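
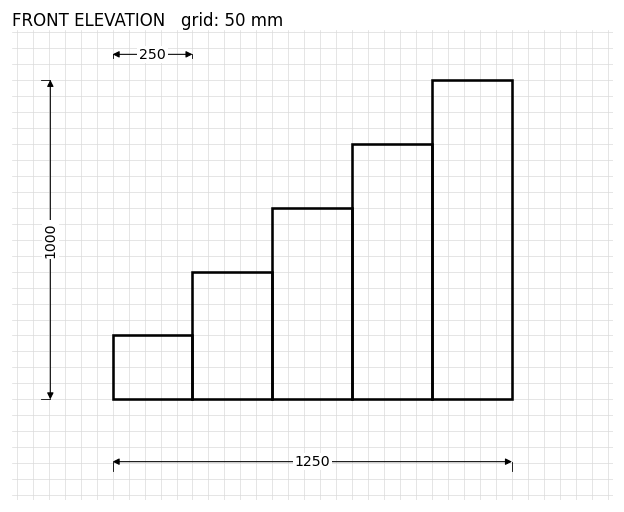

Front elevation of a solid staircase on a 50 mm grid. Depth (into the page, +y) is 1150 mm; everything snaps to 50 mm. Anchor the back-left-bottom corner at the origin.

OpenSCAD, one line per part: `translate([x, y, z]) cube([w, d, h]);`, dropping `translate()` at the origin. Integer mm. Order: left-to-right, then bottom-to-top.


cube([250, 1150, 200]);
translate([250, 0, 0]) cube([250, 1150, 400]);
translate([500, 0, 0]) cube([250, 1150, 600]);
translate([750, 0, 0]) cube([250, 1150, 800]);
translate([1000, 0, 0]) cube([250, 1150, 1000]);


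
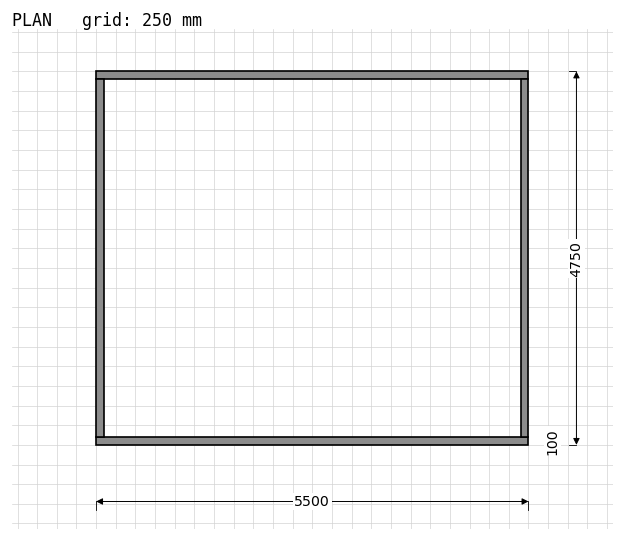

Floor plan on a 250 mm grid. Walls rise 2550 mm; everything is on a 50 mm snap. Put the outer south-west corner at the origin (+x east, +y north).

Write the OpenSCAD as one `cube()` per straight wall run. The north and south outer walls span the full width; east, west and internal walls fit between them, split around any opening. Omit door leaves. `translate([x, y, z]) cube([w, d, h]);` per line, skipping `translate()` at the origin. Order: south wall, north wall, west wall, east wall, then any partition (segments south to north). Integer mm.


cube([5500, 100, 2550]);
translate([0, 4650, 0]) cube([5500, 100, 2550]);
translate([0, 100, 0]) cube([100, 4550, 2550]);
translate([5400, 100, 0]) cube([100, 4550, 2550]);


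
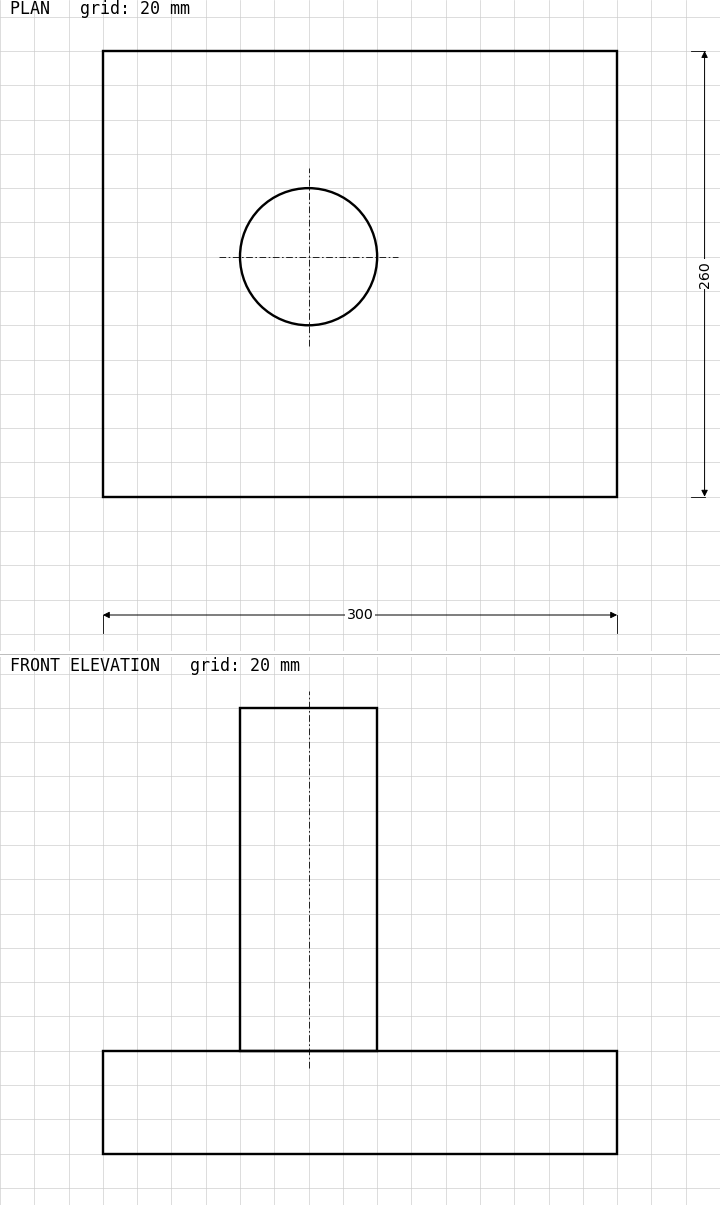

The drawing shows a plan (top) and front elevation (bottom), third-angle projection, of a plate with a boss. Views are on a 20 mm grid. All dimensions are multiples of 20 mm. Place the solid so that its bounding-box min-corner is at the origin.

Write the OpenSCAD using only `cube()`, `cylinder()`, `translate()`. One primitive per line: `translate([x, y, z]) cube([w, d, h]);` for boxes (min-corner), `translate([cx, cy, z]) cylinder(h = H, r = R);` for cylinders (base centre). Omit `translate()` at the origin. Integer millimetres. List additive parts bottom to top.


cube([300, 260, 60]);
translate([120, 140, 60]) cylinder(h = 200, r = 40);


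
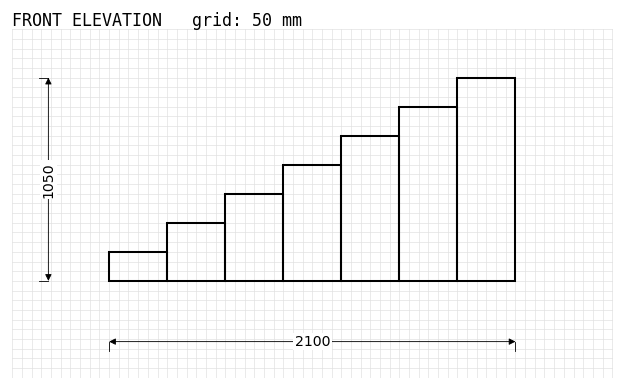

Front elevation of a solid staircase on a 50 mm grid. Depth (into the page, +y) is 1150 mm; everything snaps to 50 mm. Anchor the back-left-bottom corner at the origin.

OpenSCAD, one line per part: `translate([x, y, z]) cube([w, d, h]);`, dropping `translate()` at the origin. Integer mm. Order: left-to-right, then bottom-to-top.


cube([300, 1150, 150]);
translate([300, 0, 0]) cube([300, 1150, 300]);
translate([600, 0, 0]) cube([300, 1150, 450]);
translate([900, 0, 0]) cube([300, 1150, 600]);
translate([1200, 0, 0]) cube([300, 1150, 750]);
translate([1500, 0, 0]) cube([300, 1150, 900]);
translate([1800, 0, 0]) cube([300, 1150, 1050]);


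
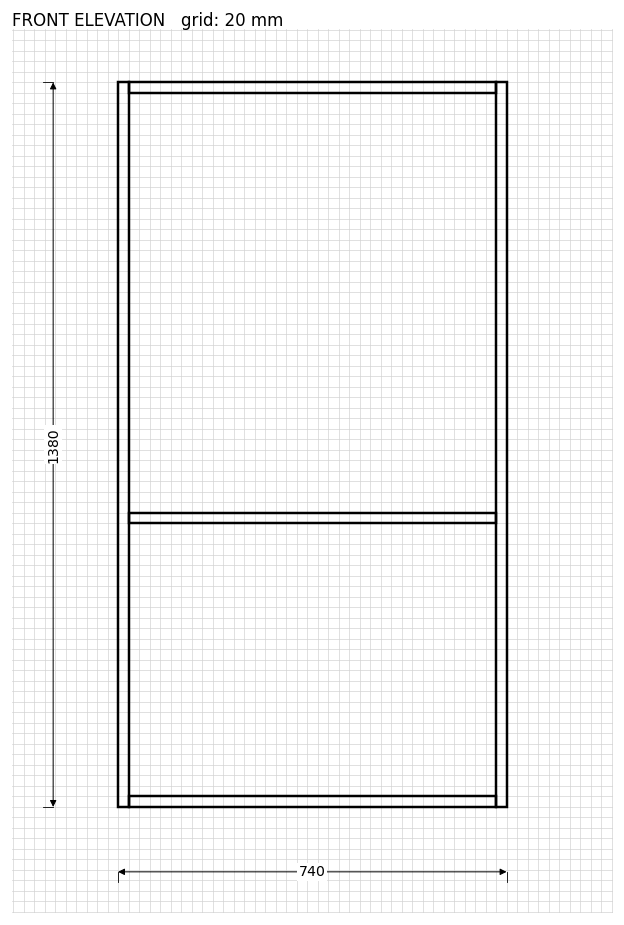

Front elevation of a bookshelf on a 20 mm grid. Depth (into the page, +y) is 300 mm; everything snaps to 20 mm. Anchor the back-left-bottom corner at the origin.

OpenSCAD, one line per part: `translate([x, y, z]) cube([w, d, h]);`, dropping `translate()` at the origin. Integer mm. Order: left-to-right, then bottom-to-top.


cube([20, 300, 1380]);
translate([20, 0, 0]) cube([700, 300, 20]);
translate([20, 0, 540]) cube([700, 300, 20]);
translate([20, 0, 1360]) cube([700, 300, 20]);
translate([720, 0, 0]) cube([20, 300, 1380]);


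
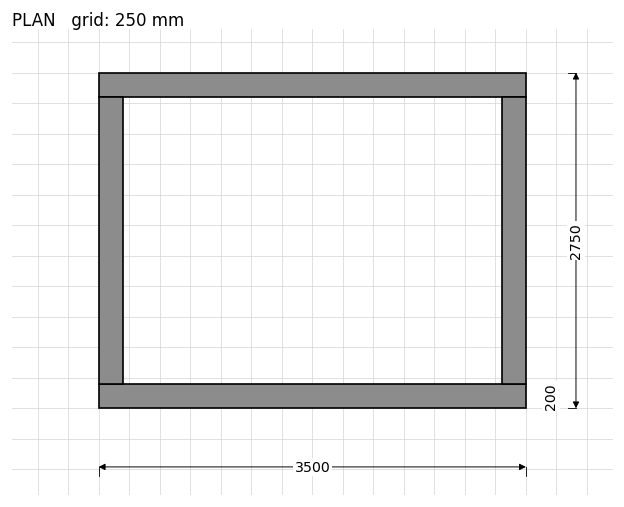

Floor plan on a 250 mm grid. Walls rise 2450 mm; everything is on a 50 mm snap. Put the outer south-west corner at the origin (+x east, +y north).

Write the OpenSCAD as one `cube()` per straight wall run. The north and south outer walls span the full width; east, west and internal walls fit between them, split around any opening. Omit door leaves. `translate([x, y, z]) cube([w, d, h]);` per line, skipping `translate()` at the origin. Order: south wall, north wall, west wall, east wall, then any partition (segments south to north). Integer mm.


cube([3500, 200, 2450]);
translate([0, 2550, 0]) cube([3500, 200, 2450]);
translate([0, 200, 0]) cube([200, 2350, 2450]);
translate([3300, 200, 0]) cube([200, 2350, 2450]);


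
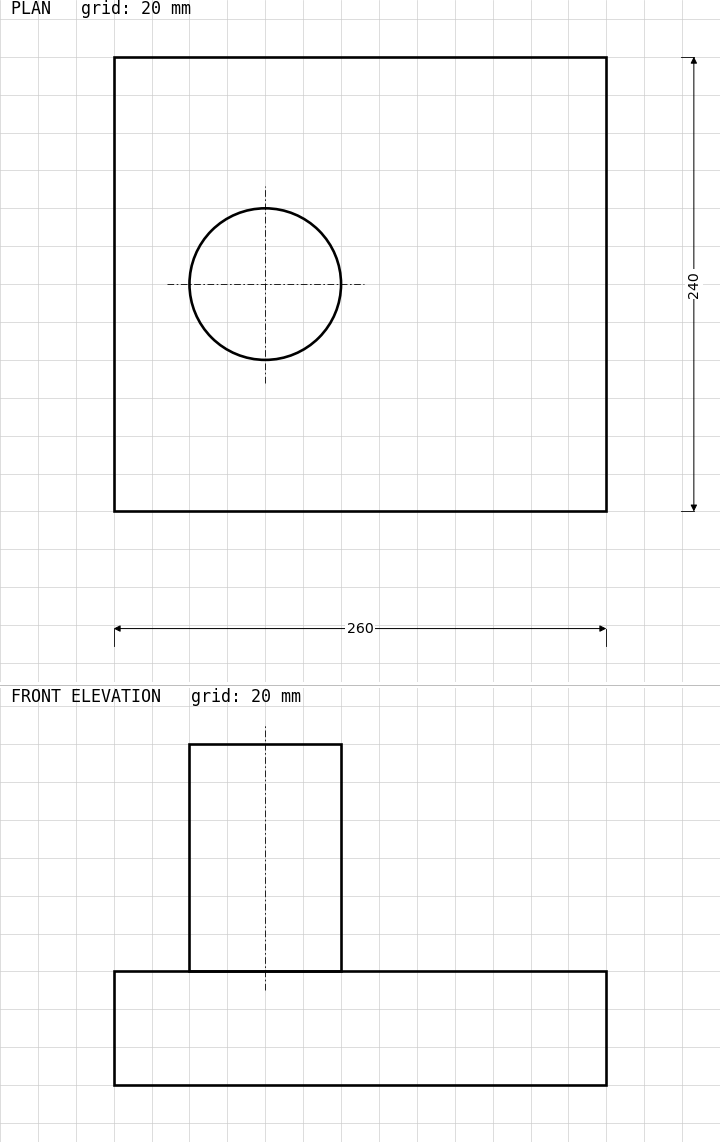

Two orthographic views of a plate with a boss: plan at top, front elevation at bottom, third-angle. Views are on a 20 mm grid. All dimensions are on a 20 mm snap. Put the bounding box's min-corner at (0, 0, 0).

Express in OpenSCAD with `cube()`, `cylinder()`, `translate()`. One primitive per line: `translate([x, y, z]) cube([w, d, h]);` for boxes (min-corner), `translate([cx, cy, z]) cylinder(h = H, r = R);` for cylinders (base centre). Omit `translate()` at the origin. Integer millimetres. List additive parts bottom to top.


cube([260, 240, 60]);
translate([80, 120, 60]) cylinder(h = 120, r = 40);


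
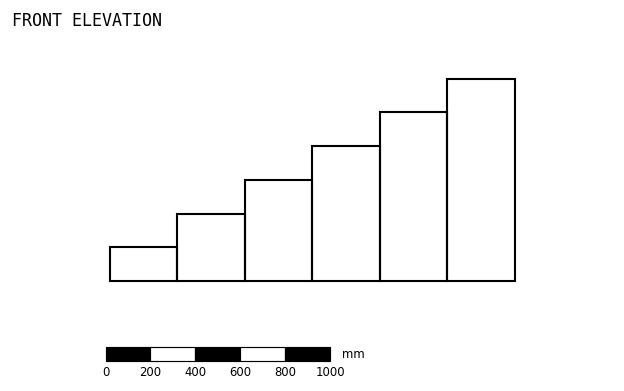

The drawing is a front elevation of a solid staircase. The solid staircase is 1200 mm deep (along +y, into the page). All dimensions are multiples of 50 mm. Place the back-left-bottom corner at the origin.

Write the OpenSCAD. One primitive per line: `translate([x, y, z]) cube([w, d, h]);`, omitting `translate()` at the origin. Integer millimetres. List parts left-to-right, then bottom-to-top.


cube([300, 1200, 150]);
translate([300, 0, 0]) cube([300, 1200, 300]);
translate([600, 0, 0]) cube([300, 1200, 450]);
translate([900, 0, 0]) cube([300, 1200, 600]);
translate([1200, 0, 0]) cube([300, 1200, 750]);
translate([1500, 0, 0]) cube([300, 1200, 900]);


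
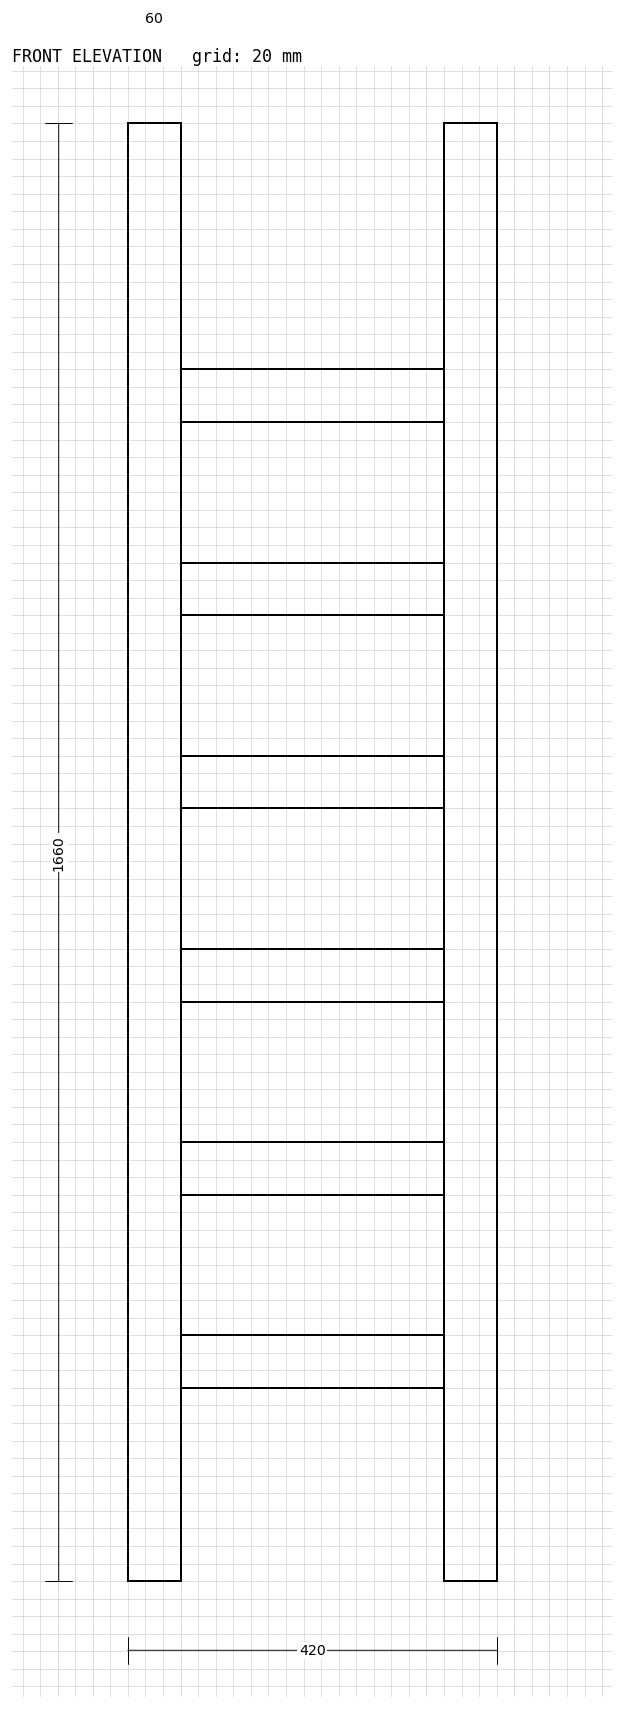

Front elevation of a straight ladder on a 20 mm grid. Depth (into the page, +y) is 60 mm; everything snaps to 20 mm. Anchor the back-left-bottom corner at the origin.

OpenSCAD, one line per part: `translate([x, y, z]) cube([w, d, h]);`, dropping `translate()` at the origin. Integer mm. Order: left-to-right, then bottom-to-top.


cube([60, 60, 1660]);
translate([60, 0, 220]) cube([300, 60, 60]);
translate([60, 0, 440]) cube([300, 60, 60]);
translate([60, 0, 660]) cube([300, 60, 60]);
translate([60, 0, 880]) cube([300, 60, 60]);
translate([60, 0, 1100]) cube([300, 60, 60]);
translate([60, 0, 1320]) cube([300, 60, 60]);
translate([360, 0, 0]) cube([60, 60, 1660]);


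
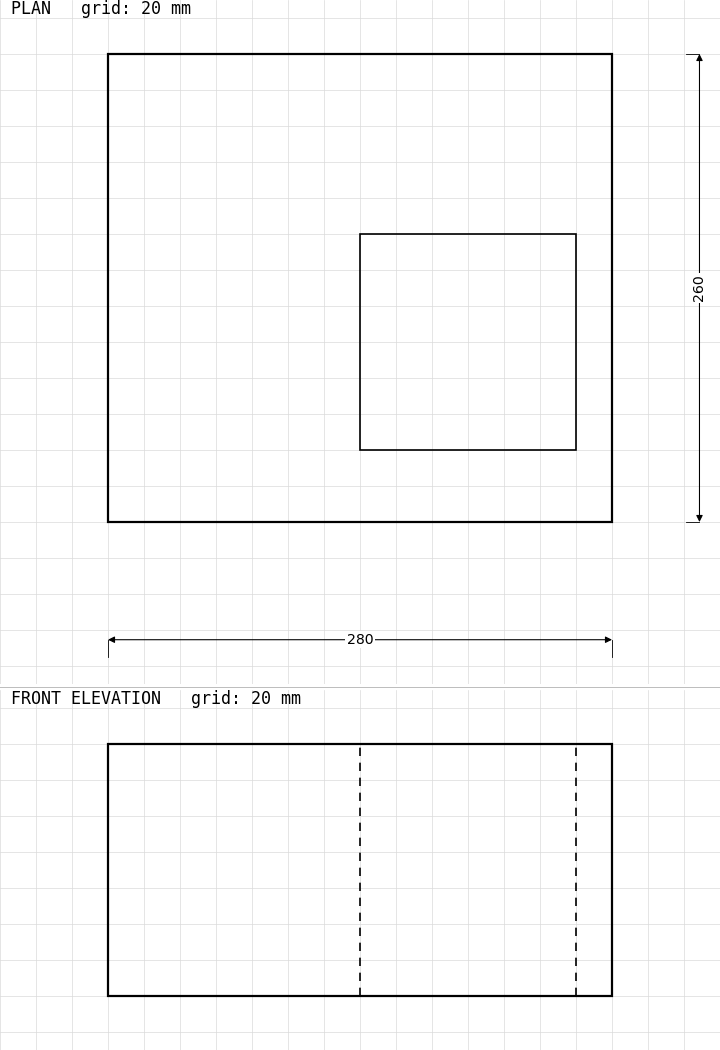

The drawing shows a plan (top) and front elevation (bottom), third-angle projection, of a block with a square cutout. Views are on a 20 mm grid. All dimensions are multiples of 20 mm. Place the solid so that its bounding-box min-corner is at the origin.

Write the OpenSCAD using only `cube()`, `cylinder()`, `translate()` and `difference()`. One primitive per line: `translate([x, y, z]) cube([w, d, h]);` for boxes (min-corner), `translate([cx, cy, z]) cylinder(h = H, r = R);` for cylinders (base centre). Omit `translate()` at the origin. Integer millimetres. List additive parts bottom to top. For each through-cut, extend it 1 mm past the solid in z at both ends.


difference() {
  cube([280, 260, 140]);
  translate([140, 40, -1]) cube([120, 120, 142]);
}


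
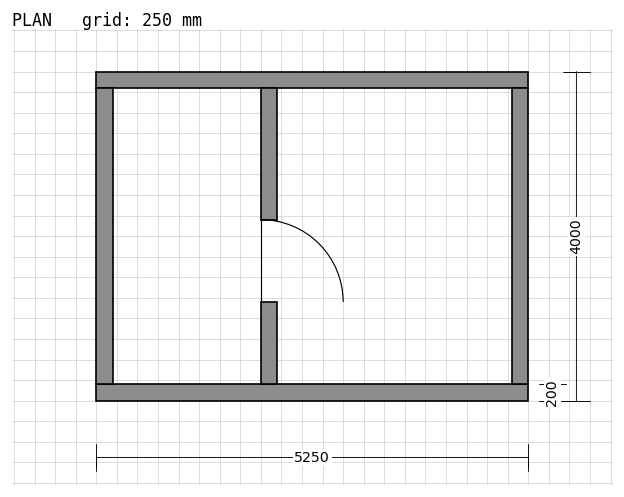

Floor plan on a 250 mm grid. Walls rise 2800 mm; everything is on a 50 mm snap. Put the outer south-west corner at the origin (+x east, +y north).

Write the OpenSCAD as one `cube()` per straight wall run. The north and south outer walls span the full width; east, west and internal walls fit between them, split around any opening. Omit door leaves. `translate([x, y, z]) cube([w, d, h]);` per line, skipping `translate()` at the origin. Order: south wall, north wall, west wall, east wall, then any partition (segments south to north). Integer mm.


cube([5250, 200, 2800]);
translate([0, 3800, 0]) cube([5250, 200, 2800]);
translate([0, 200, 0]) cube([200, 3600, 2800]);
translate([5050, 200, 0]) cube([200, 3600, 2800]);
translate([2000, 200, 0]) cube([200, 1000, 2800]);
translate([2000, 2200, 0]) cube([200, 1600, 2800]);


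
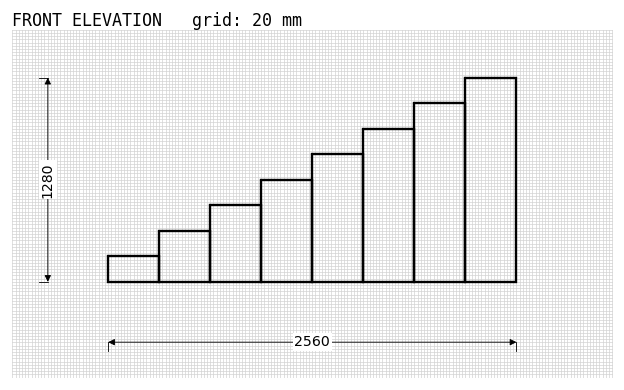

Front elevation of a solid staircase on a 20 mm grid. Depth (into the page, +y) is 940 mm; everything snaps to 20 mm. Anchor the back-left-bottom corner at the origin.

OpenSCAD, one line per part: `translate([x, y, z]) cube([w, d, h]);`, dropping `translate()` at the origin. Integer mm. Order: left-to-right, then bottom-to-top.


cube([320, 940, 160]);
translate([320, 0, 0]) cube([320, 940, 320]);
translate([640, 0, 0]) cube([320, 940, 480]);
translate([960, 0, 0]) cube([320, 940, 640]);
translate([1280, 0, 0]) cube([320, 940, 800]);
translate([1600, 0, 0]) cube([320, 940, 960]);
translate([1920, 0, 0]) cube([320, 940, 1120]);
translate([2240, 0, 0]) cube([320, 940, 1280]);


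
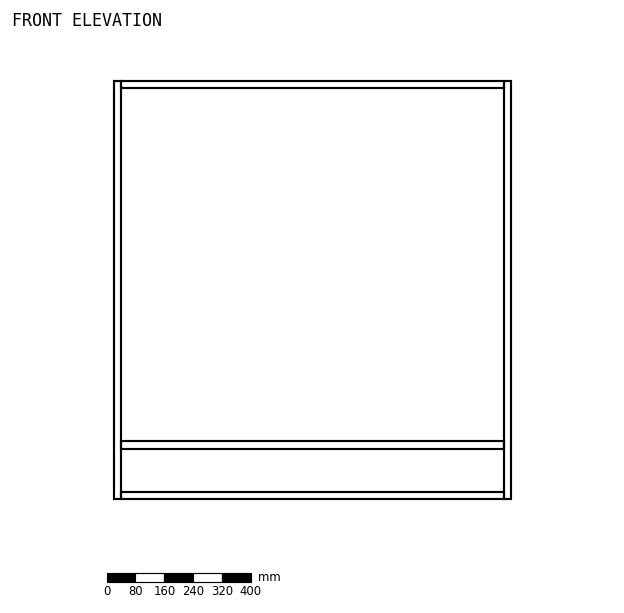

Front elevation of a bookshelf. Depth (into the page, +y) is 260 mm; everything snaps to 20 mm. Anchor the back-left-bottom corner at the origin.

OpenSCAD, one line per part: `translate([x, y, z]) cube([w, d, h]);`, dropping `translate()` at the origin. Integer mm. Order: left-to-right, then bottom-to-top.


cube([20, 260, 1160]);
translate([20, 0, 0]) cube([1060, 260, 20]);
translate([20, 0, 140]) cube([1060, 260, 20]);
translate([20, 0, 1140]) cube([1060, 260, 20]);
translate([1080, 0, 0]) cube([20, 260, 1160]);


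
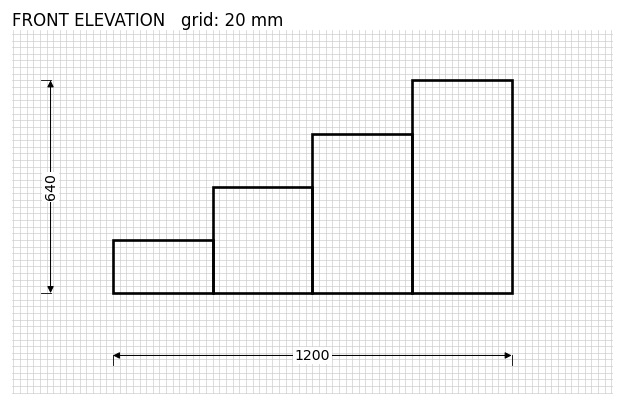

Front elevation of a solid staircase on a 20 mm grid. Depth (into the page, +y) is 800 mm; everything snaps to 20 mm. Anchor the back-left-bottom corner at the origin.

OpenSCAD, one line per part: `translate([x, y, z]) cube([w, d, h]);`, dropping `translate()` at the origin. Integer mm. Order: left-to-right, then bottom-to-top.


cube([300, 800, 160]);
translate([300, 0, 0]) cube([300, 800, 320]);
translate([600, 0, 0]) cube([300, 800, 480]);
translate([900, 0, 0]) cube([300, 800, 640]);


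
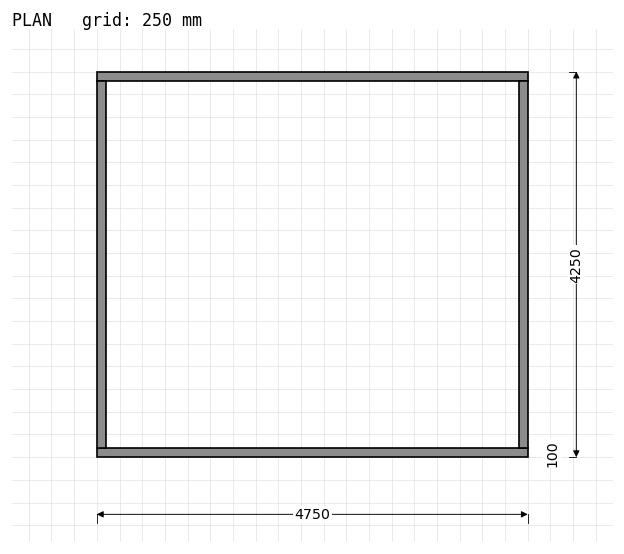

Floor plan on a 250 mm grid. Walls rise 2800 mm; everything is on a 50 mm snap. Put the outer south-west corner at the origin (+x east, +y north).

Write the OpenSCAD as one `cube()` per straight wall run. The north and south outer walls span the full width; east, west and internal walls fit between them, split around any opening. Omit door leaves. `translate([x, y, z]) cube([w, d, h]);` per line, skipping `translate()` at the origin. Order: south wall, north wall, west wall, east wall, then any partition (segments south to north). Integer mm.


cube([4750, 100, 2800]);
translate([0, 4150, 0]) cube([4750, 100, 2800]);
translate([0, 100, 0]) cube([100, 4050, 2800]);
translate([4650, 100, 0]) cube([100, 4050, 2800]);


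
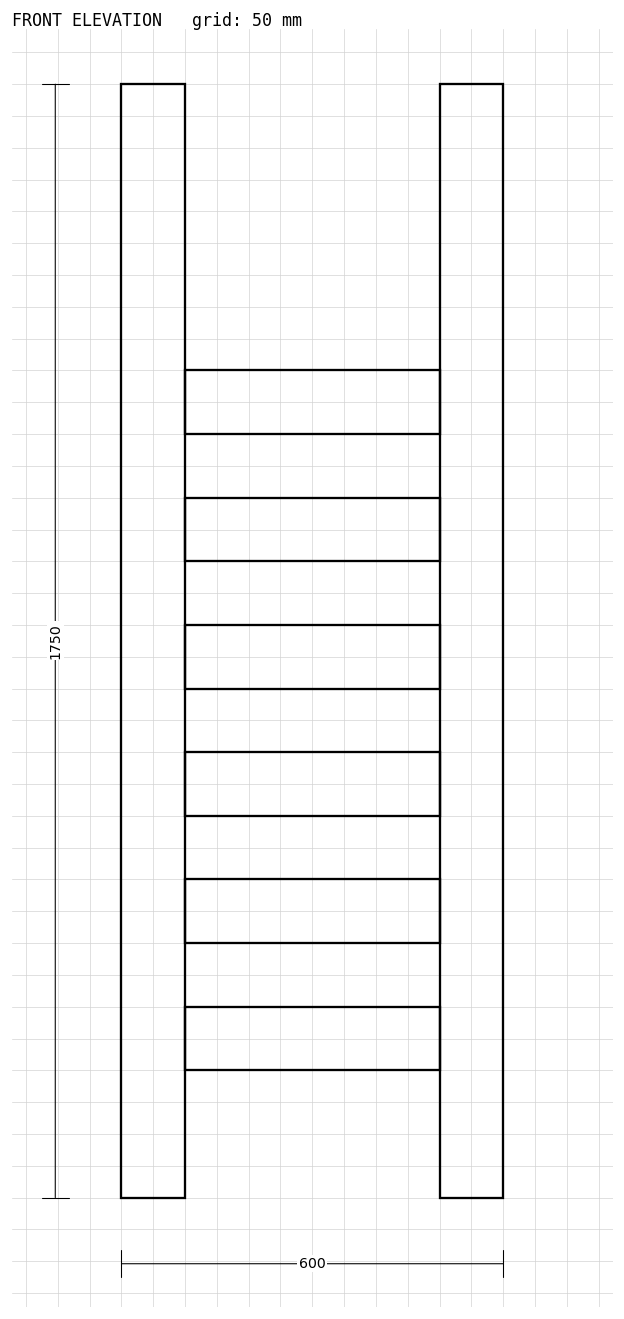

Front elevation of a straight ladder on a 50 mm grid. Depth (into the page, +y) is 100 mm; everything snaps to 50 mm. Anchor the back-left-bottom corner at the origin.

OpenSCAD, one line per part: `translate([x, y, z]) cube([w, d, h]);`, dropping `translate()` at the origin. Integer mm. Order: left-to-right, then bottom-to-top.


cube([100, 100, 1750]);
translate([100, 0, 200]) cube([400, 100, 100]);
translate([100, 0, 400]) cube([400, 100, 100]);
translate([100, 0, 600]) cube([400, 100, 100]);
translate([100, 0, 800]) cube([400, 100, 100]);
translate([100, 0, 1000]) cube([400, 100, 100]);
translate([100, 0, 1200]) cube([400, 100, 100]);
translate([500, 0, 0]) cube([100, 100, 1750]);


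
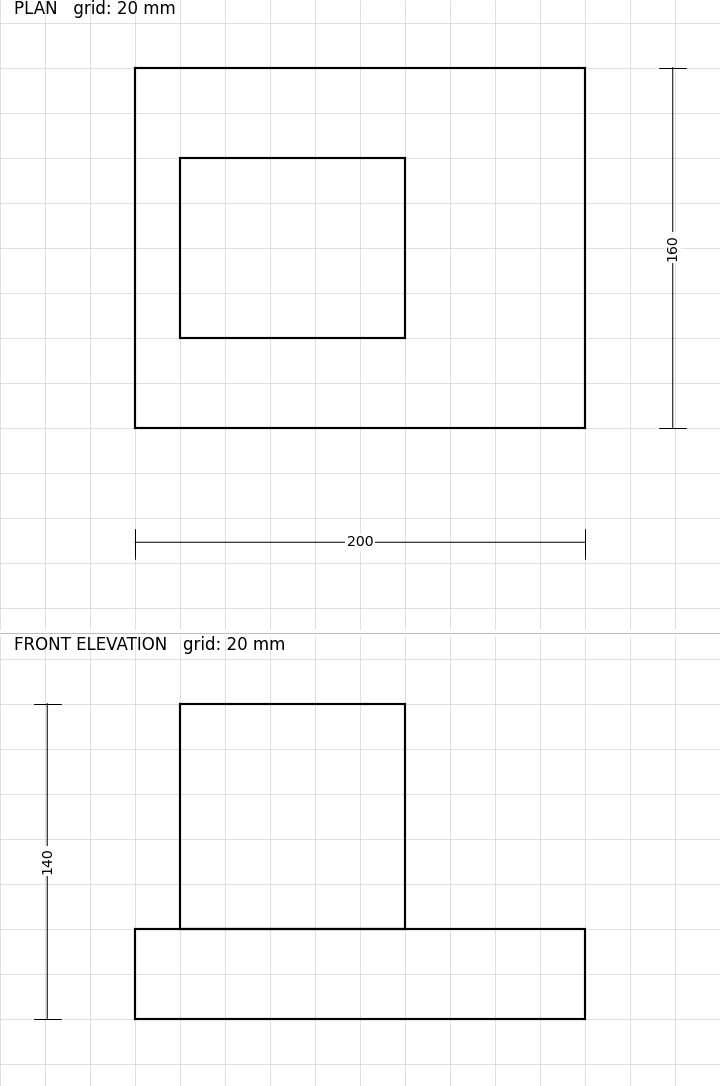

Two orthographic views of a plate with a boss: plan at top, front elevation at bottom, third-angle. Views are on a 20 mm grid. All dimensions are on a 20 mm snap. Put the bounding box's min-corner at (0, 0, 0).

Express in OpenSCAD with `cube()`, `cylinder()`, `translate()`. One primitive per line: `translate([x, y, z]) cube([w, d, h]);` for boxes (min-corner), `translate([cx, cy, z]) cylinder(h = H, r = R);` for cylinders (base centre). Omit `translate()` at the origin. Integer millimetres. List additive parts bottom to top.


cube([200, 160, 40]);
translate([20, 40, 40]) cube([100, 80, 100]);


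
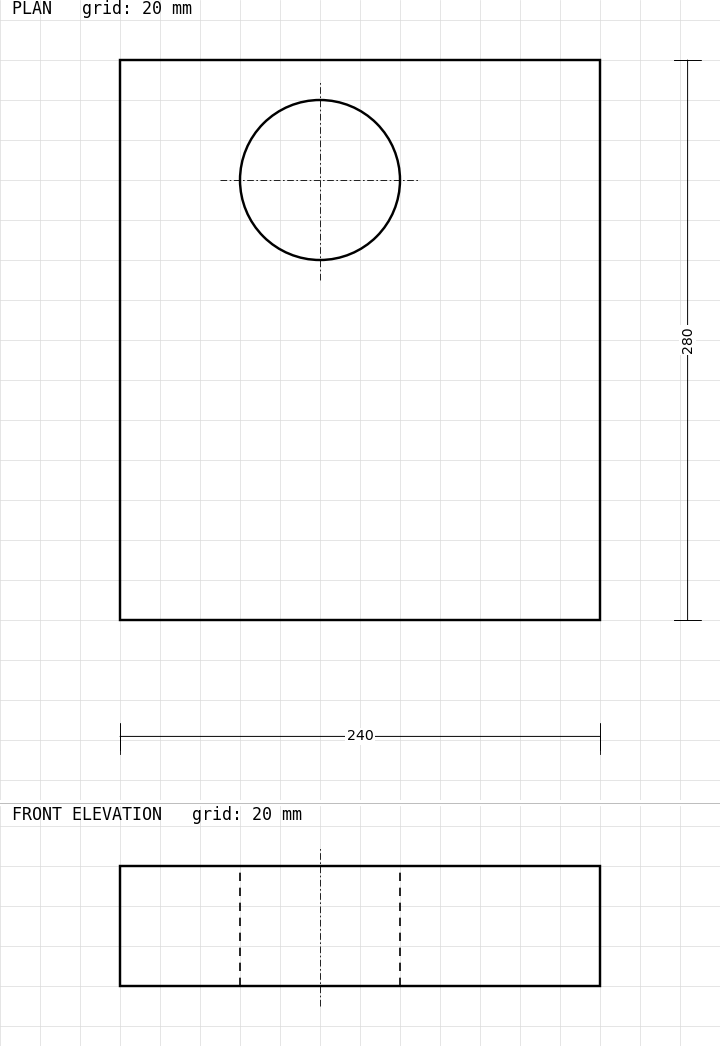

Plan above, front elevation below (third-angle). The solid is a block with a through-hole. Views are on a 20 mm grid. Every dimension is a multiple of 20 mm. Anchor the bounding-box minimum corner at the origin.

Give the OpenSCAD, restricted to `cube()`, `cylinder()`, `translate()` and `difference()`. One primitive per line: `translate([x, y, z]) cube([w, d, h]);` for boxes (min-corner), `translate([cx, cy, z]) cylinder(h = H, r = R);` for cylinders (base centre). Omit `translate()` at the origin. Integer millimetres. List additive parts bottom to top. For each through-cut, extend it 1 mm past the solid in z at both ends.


difference() {
  cube([240, 280, 60]);
  translate([100, 220, -1]) cylinder(h = 62, r = 40);
}


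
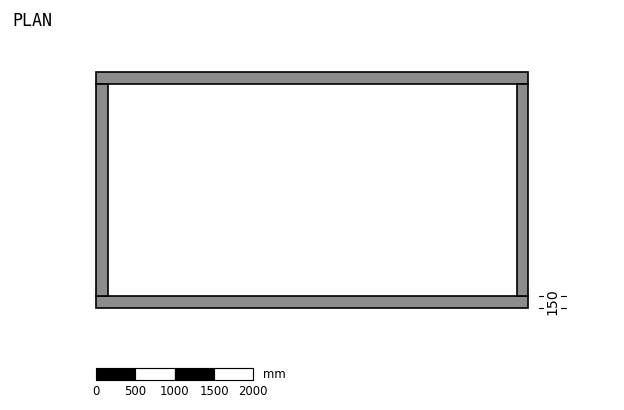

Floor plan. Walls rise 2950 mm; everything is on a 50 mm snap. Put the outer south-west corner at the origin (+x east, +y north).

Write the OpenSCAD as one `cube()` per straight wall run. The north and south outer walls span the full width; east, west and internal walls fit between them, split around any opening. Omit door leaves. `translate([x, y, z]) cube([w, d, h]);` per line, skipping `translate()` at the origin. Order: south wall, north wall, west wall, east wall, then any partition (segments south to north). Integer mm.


cube([5500, 150, 2950]);
translate([0, 2850, 0]) cube([5500, 150, 2950]);
translate([0, 150, 0]) cube([150, 2700, 2950]);
translate([5350, 150, 0]) cube([150, 2700, 2950]);


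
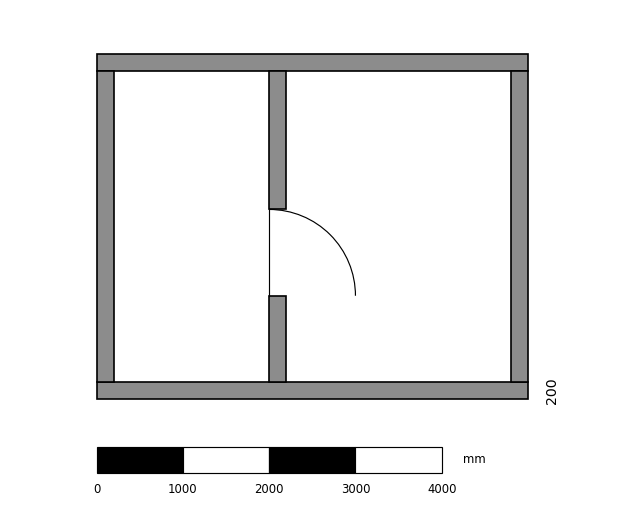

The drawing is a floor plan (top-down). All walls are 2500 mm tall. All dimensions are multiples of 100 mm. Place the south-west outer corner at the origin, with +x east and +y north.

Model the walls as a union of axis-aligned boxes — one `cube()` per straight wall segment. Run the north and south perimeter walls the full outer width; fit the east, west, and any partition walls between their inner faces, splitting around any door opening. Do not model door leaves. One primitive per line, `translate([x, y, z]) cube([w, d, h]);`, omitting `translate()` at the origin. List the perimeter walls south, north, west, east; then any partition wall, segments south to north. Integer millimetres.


cube([5000, 200, 2500]);
translate([0, 3800, 0]) cube([5000, 200, 2500]);
translate([0, 200, 0]) cube([200, 3600, 2500]);
translate([4800, 200, 0]) cube([200, 3600, 2500]);
translate([2000, 200, 0]) cube([200, 1000, 2500]);
translate([2000, 2200, 0]) cube([200, 1600, 2500]);


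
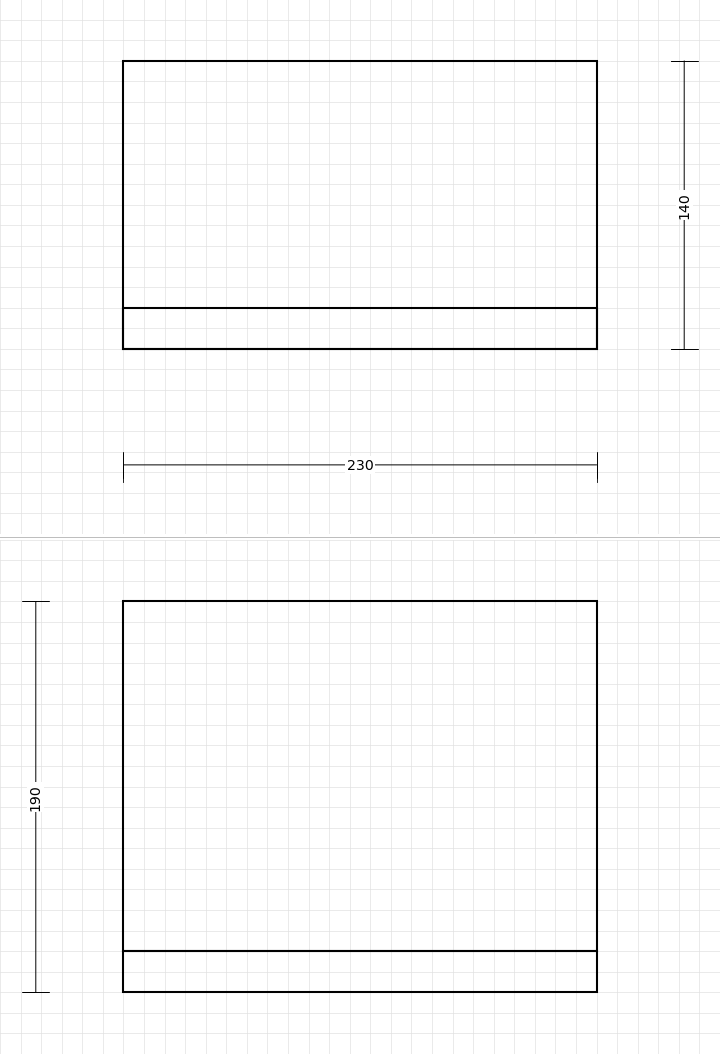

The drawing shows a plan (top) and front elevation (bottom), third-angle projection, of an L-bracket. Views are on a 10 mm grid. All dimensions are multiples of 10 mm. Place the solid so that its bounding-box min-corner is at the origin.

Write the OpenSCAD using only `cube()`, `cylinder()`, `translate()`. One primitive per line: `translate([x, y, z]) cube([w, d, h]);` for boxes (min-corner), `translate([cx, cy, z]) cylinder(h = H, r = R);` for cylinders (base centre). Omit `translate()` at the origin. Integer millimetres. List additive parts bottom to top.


cube([230, 140, 20]);
translate([0, 0, 20]) cube([230, 20, 170]);


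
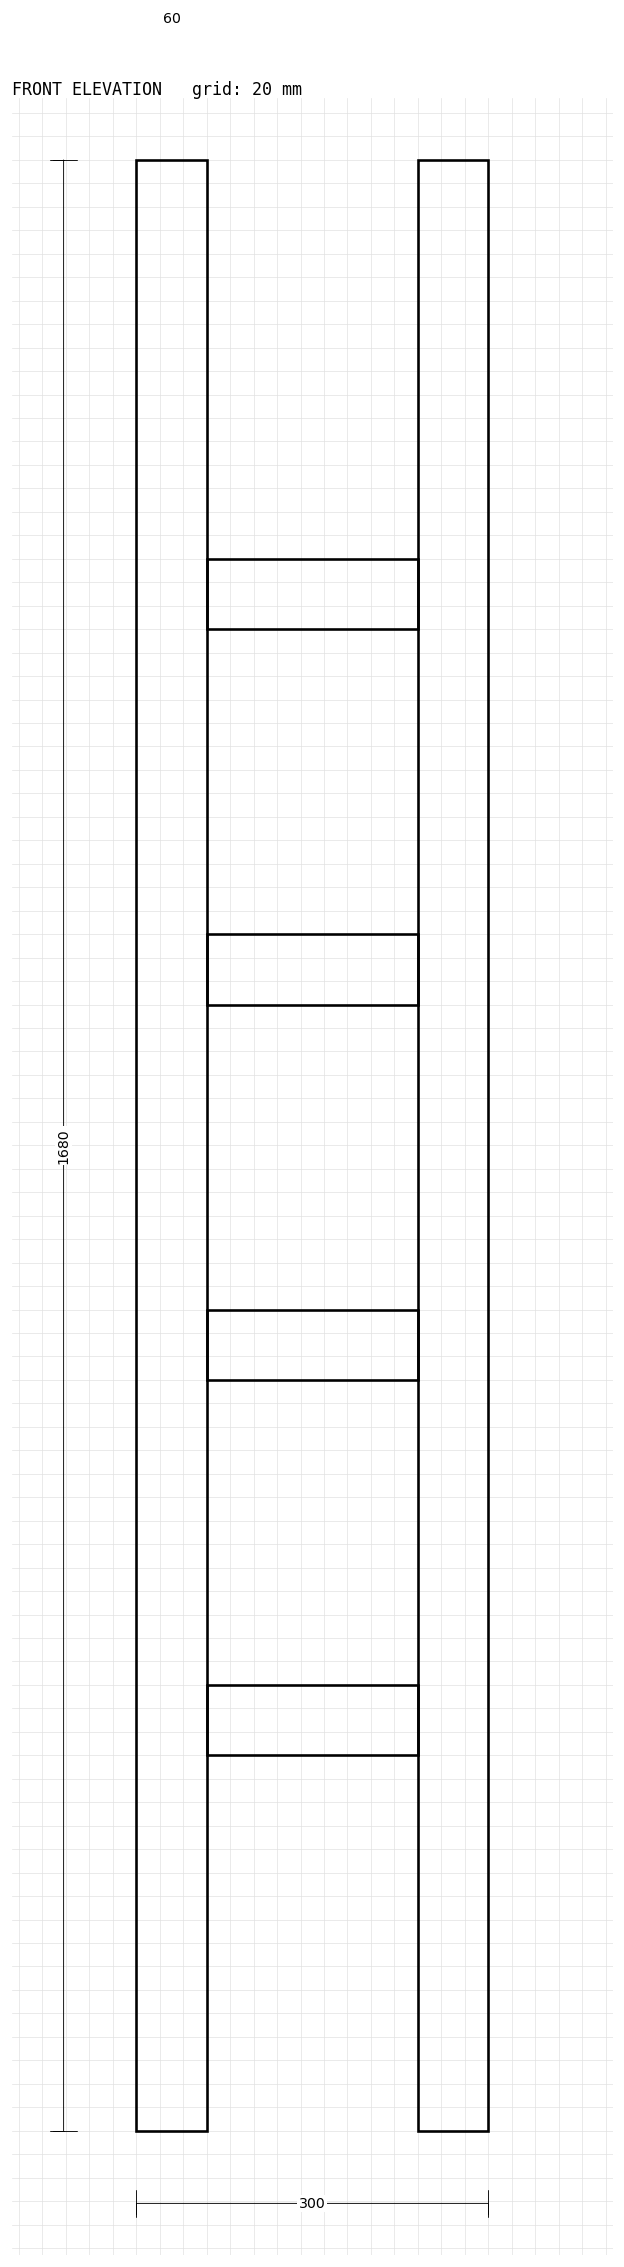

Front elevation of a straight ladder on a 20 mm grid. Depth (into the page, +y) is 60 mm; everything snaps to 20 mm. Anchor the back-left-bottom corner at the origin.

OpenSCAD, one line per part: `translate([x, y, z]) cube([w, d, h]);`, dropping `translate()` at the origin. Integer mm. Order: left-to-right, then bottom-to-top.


cube([60, 60, 1680]);
translate([60, 0, 320]) cube([180, 60, 60]);
translate([60, 0, 640]) cube([180, 60, 60]);
translate([60, 0, 960]) cube([180, 60, 60]);
translate([60, 0, 1280]) cube([180, 60, 60]);
translate([240, 0, 0]) cube([60, 60, 1680]);


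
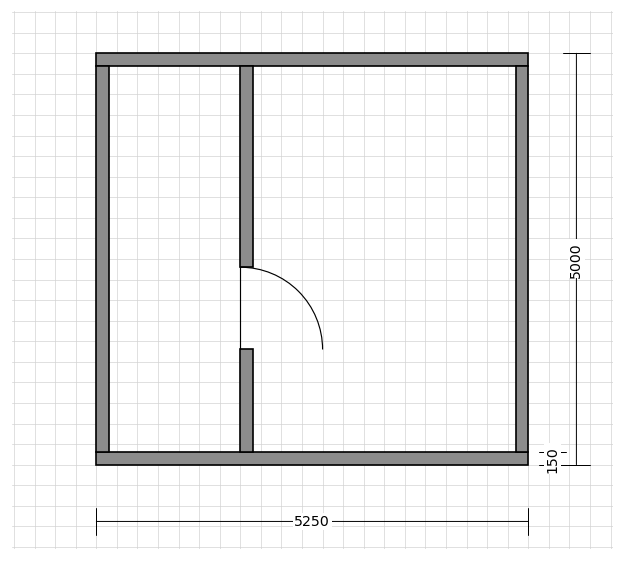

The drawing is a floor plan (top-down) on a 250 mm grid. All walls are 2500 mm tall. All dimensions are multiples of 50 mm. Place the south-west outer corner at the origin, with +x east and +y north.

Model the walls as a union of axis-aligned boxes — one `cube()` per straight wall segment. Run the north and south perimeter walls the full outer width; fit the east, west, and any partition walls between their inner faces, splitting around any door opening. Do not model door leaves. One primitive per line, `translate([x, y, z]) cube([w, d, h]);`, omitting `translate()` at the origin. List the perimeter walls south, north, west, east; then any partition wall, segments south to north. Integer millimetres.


cube([5250, 150, 2500]);
translate([0, 4850, 0]) cube([5250, 150, 2500]);
translate([0, 150, 0]) cube([150, 4700, 2500]);
translate([5100, 150, 0]) cube([150, 4700, 2500]);
translate([1750, 150, 0]) cube([150, 1250, 2500]);
translate([1750, 2400, 0]) cube([150, 2450, 2500]);


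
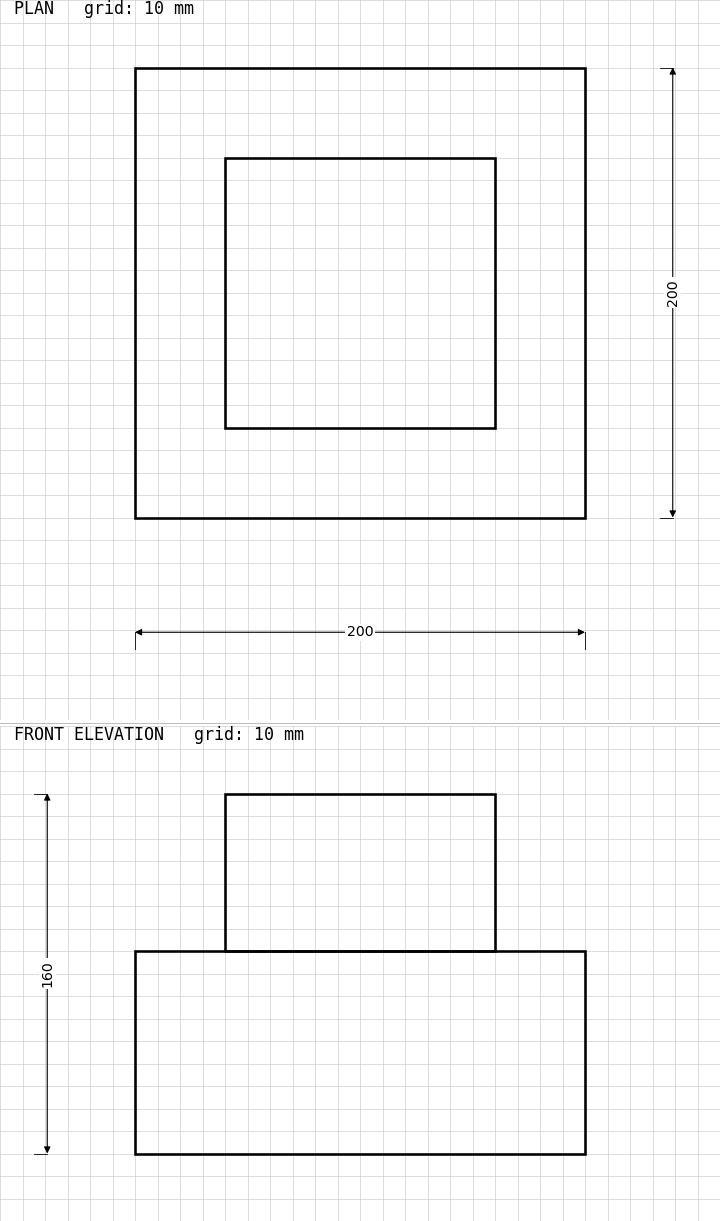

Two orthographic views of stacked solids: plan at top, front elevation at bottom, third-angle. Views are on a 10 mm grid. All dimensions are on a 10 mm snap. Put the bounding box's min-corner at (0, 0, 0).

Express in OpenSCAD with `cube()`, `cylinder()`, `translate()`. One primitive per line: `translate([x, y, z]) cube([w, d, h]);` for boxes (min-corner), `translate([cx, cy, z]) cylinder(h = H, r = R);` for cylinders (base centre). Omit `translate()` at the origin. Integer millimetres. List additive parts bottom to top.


cube([200, 200, 90]);
translate([40, 40, 90]) cube([120, 120, 70]);


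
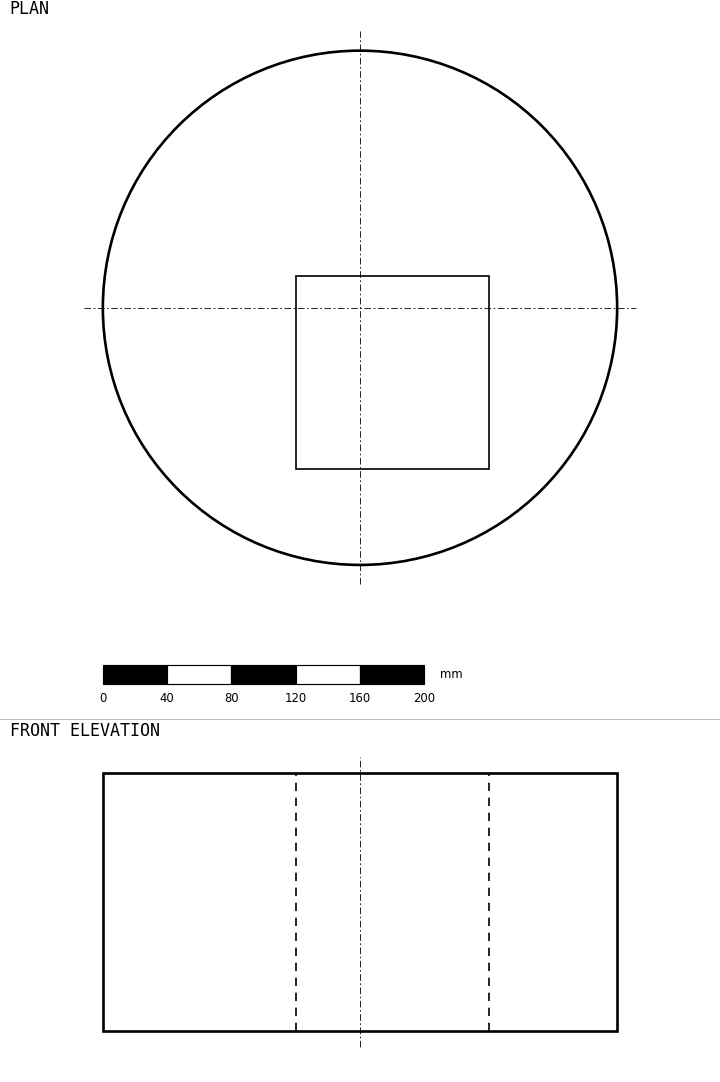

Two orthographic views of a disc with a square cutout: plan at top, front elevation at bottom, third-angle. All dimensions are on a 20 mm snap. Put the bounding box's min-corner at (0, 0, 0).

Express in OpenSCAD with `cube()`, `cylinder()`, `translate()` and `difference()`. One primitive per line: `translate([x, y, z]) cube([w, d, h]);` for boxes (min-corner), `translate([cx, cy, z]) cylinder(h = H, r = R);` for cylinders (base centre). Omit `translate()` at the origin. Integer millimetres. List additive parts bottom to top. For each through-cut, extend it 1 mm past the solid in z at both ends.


difference() {
  translate([160, 160, 0]) cylinder(h = 160, r = 160);
  translate([120, 60, -1]) cube([120, 120, 162]);
}


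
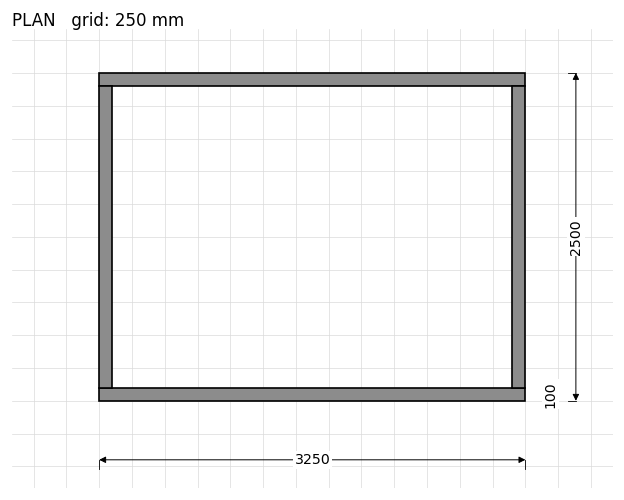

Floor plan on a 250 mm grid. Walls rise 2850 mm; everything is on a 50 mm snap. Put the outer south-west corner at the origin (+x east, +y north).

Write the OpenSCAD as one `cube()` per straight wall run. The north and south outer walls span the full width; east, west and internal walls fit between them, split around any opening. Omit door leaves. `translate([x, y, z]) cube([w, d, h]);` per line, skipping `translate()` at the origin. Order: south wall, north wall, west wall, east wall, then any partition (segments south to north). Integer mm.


cube([3250, 100, 2850]);
translate([0, 2400, 0]) cube([3250, 100, 2850]);
translate([0, 100, 0]) cube([100, 2300, 2850]);
translate([3150, 100, 0]) cube([100, 2300, 2850]);


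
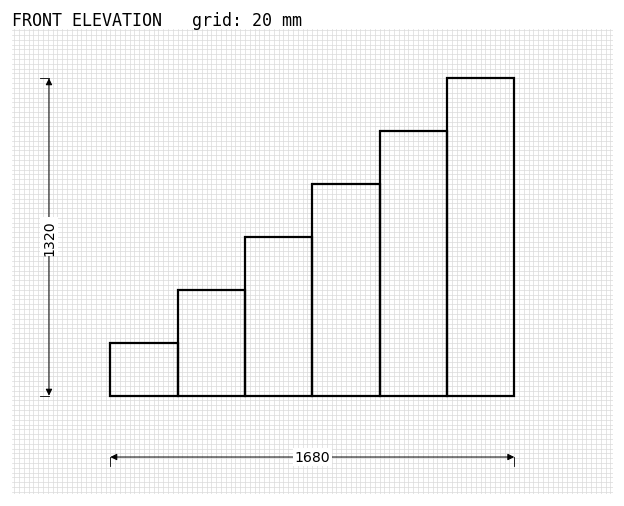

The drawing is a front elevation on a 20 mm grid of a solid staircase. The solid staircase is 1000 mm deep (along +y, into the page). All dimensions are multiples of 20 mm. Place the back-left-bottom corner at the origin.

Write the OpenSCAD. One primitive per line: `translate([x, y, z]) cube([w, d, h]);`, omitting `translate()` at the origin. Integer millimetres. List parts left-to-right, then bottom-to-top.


cube([280, 1000, 220]);
translate([280, 0, 0]) cube([280, 1000, 440]);
translate([560, 0, 0]) cube([280, 1000, 660]);
translate([840, 0, 0]) cube([280, 1000, 880]);
translate([1120, 0, 0]) cube([280, 1000, 1100]);
translate([1400, 0, 0]) cube([280, 1000, 1320]);


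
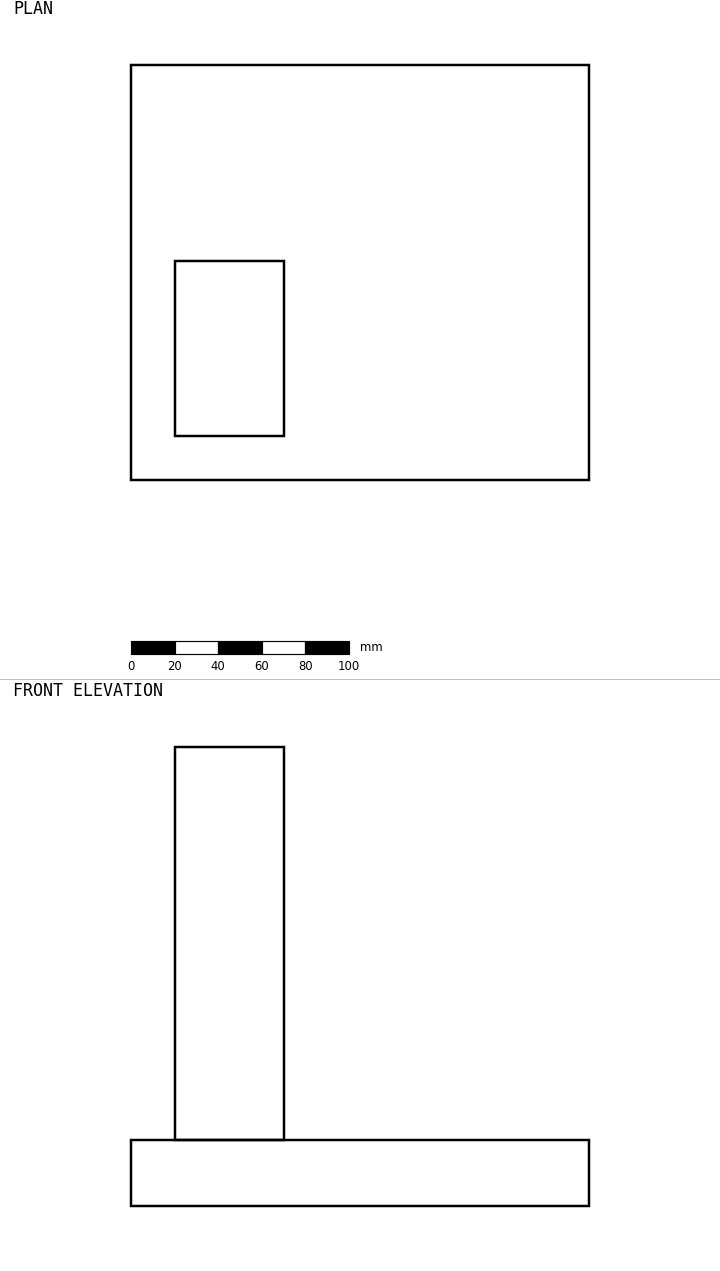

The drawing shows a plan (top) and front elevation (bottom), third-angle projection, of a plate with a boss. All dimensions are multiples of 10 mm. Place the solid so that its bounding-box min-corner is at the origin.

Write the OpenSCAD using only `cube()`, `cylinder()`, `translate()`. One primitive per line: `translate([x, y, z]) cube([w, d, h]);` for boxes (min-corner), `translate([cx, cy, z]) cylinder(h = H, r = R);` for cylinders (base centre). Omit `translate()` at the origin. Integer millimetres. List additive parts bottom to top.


cube([210, 190, 30]);
translate([20, 20, 30]) cube([50, 80, 180]);


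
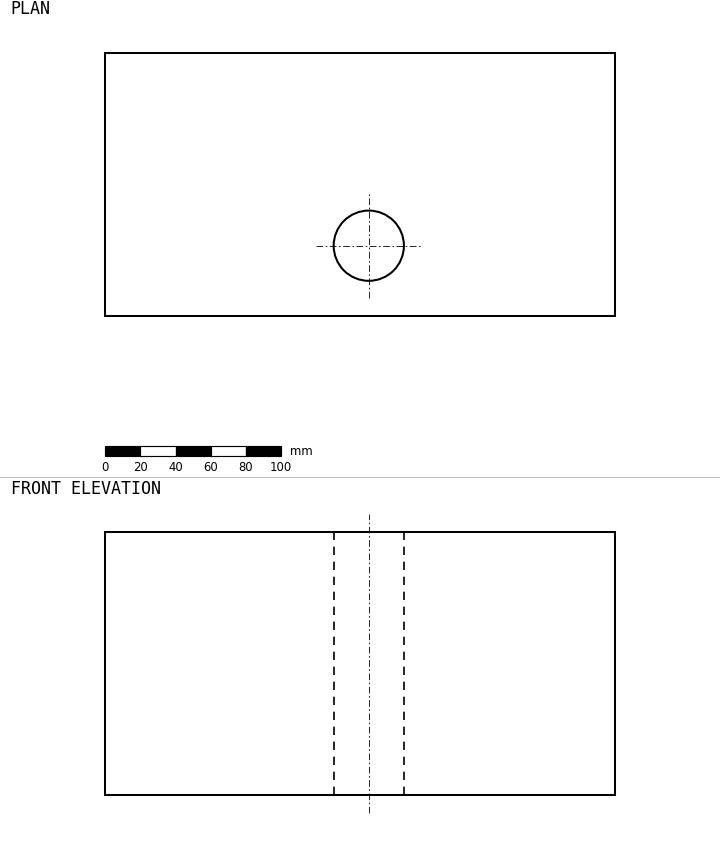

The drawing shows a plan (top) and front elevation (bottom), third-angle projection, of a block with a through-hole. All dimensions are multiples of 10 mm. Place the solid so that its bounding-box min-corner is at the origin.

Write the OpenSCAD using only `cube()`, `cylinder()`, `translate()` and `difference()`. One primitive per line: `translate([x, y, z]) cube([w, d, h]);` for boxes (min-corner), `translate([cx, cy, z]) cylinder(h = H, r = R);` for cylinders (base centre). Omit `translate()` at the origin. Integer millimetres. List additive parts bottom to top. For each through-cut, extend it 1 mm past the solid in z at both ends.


difference() {
  cube([290, 150, 150]);
  translate([150, 40, -1]) cylinder(h = 152, r = 20);
}


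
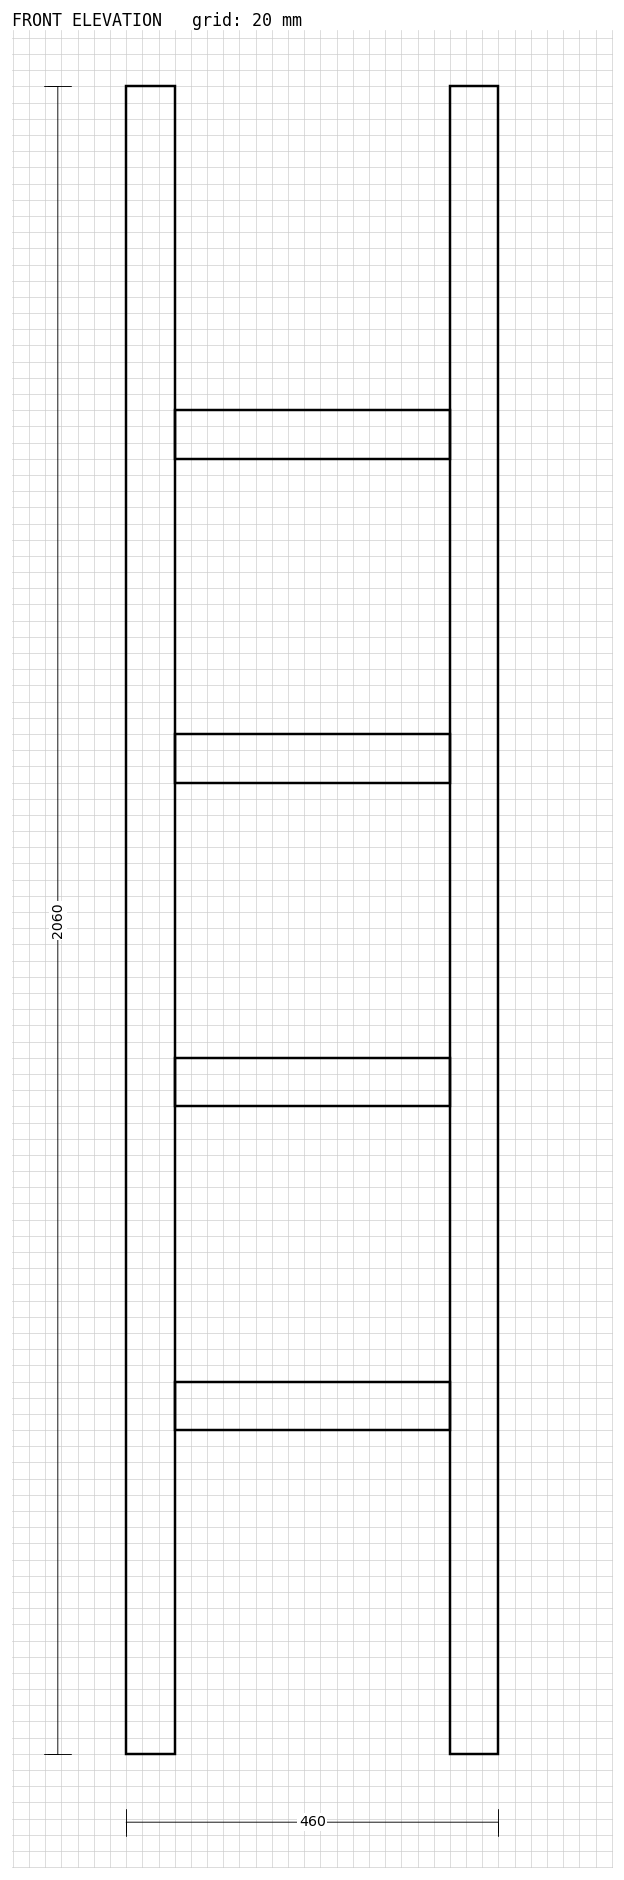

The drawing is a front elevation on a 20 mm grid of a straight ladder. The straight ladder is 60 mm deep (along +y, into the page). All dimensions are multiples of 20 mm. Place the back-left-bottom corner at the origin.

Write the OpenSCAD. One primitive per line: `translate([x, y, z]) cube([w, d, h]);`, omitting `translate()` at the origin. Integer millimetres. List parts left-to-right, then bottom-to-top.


cube([60, 60, 2060]);
translate([60, 0, 400]) cube([340, 60, 60]);
translate([60, 0, 800]) cube([340, 60, 60]);
translate([60, 0, 1200]) cube([340, 60, 60]);
translate([60, 0, 1600]) cube([340, 60, 60]);
translate([400, 0, 0]) cube([60, 60, 2060]);


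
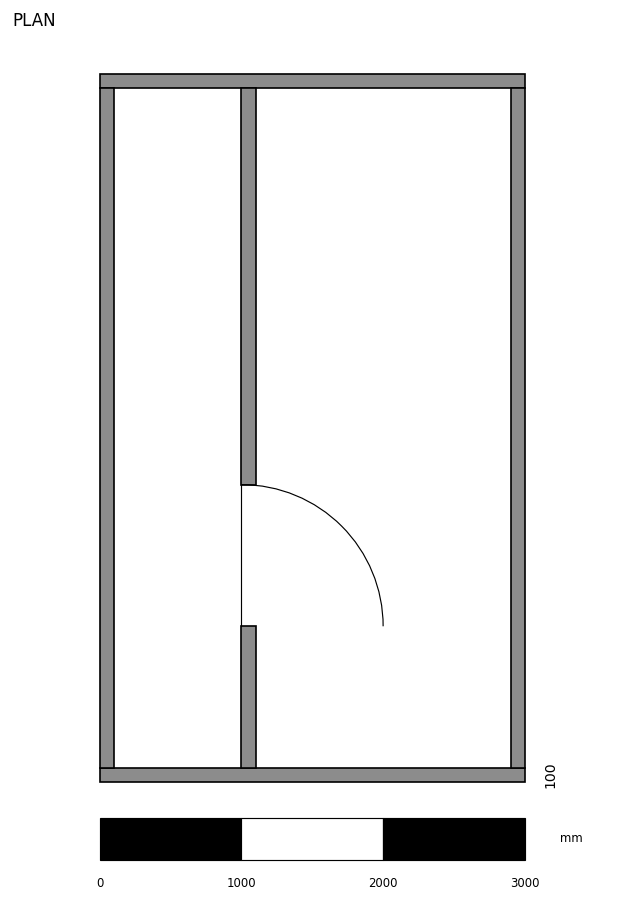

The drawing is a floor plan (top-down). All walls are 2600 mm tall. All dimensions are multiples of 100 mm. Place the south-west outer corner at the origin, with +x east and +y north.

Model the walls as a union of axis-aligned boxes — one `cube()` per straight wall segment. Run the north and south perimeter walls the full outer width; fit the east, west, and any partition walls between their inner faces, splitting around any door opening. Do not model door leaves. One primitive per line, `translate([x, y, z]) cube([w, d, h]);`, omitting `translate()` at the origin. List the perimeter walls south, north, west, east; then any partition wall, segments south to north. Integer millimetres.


cube([3000, 100, 2600]);
translate([0, 4900, 0]) cube([3000, 100, 2600]);
translate([0, 100, 0]) cube([100, 4800, 2600]);
translate([2900, 100, 0]) cube([100, 4800, 2600]);
translate([1000, 100, 0]) cube([100, 1000, 2600]);
translate([1000, 2100, 0]) cube([100, 2800, 2600]);


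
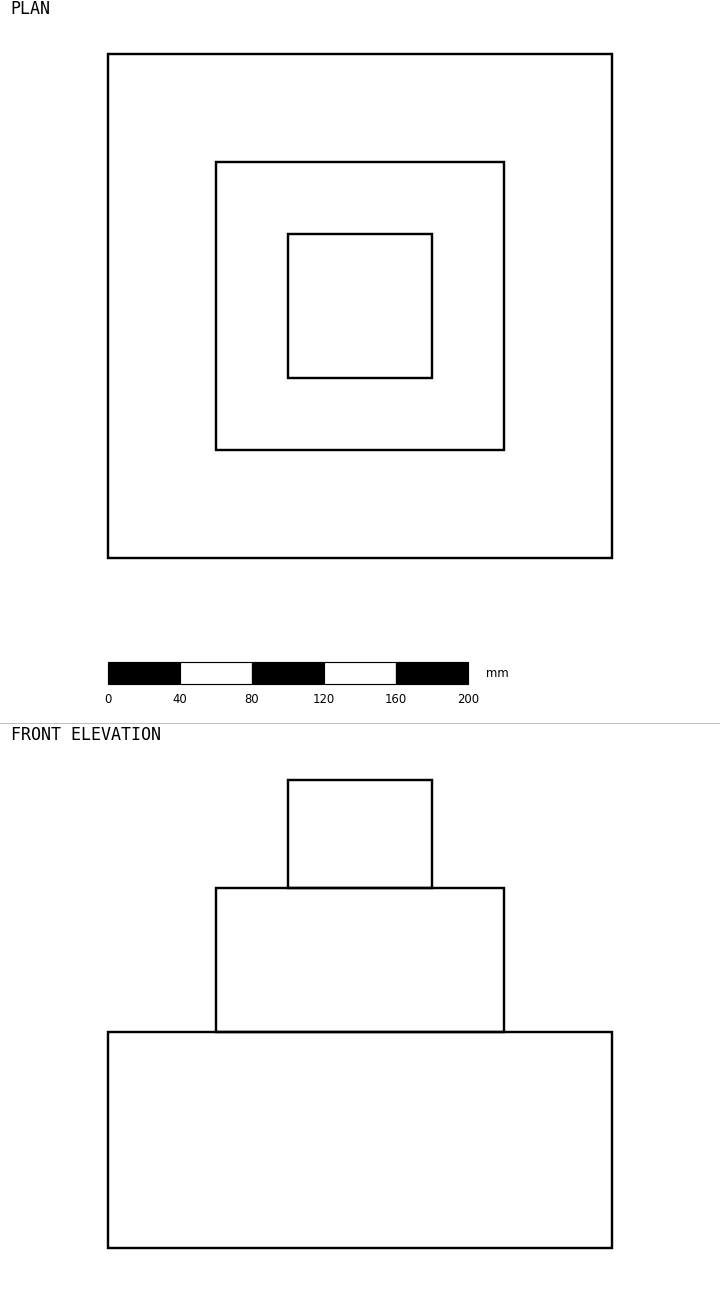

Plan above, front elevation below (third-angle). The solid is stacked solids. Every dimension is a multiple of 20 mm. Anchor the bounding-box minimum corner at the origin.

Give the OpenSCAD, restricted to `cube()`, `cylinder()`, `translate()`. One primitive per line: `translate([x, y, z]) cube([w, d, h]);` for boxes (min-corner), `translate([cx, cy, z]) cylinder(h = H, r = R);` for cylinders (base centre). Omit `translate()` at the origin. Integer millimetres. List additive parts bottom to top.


cube([280, 280, 120]);
translate([60, 60, 120]) cube([160, 160, 80]);
translate([100, 100, 200]) cube([80, 80, 60]);


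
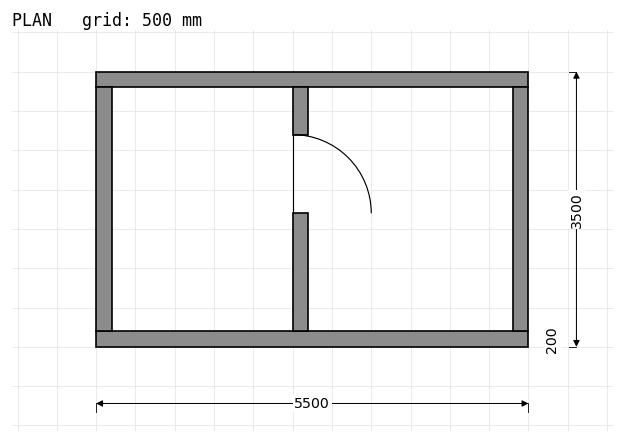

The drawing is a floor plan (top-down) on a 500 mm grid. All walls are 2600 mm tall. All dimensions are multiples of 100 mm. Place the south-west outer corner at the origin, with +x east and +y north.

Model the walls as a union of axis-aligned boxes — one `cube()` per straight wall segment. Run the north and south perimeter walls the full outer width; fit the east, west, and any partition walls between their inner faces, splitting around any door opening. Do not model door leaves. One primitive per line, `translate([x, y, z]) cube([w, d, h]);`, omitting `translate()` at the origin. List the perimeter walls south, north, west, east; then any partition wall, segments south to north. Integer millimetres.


cube([5500, 200, 2600]);
translate([0, 3300, 0]) cube([5500, 200, 2600]);
translate([0, 200, 0]) cube([200, 3100, 2600]);
translate([5300, 200, 0]) cube([200, 3100, 2600]);
translate([2500, 200, 0]) cube([200, 1500, 2600]);
translate([2500, 2700, 0]) cube([200, 600, 2600]);


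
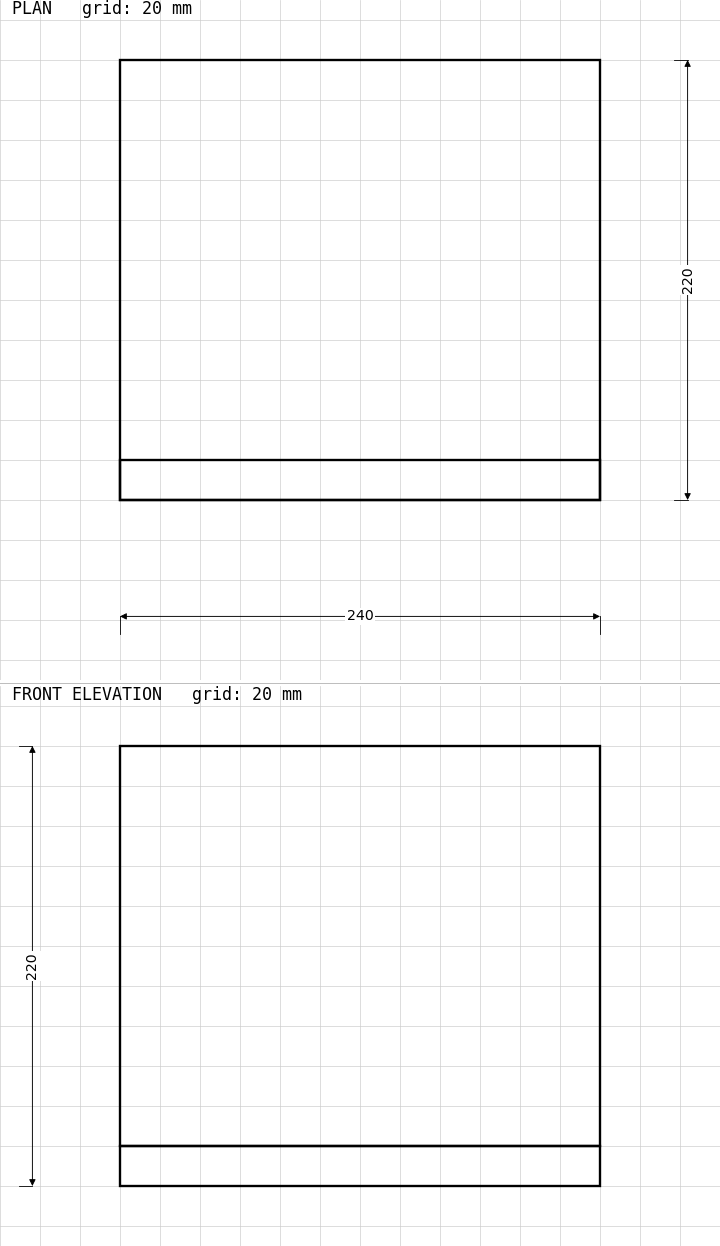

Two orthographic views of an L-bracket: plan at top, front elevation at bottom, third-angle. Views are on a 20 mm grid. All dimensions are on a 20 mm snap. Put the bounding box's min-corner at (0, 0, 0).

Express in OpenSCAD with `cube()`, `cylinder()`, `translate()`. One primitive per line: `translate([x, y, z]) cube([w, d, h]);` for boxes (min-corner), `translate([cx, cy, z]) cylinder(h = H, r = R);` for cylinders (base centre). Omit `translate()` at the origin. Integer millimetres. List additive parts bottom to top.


cube([240, 220, 20]);
translate([0, 0, 20]) cube([240, 20, 200]);


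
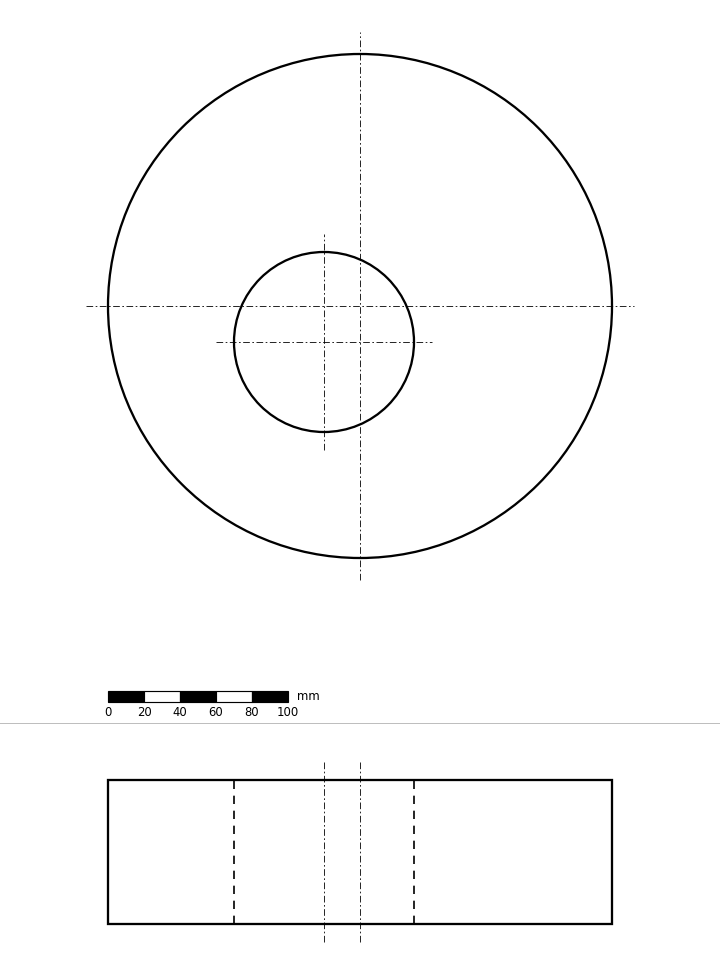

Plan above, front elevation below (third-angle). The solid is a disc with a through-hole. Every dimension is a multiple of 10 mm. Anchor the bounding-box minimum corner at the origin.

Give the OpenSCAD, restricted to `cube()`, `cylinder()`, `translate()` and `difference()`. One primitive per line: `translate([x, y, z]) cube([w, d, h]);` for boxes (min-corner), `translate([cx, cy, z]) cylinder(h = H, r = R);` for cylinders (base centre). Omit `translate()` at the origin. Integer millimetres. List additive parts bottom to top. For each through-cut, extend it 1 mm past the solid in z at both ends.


difference() {
  translate([140, 140, 0]) cylinder(h = 80, r = 140);
  translate([120, 120, -1]) cylinder(h = 82, r = 50);
}


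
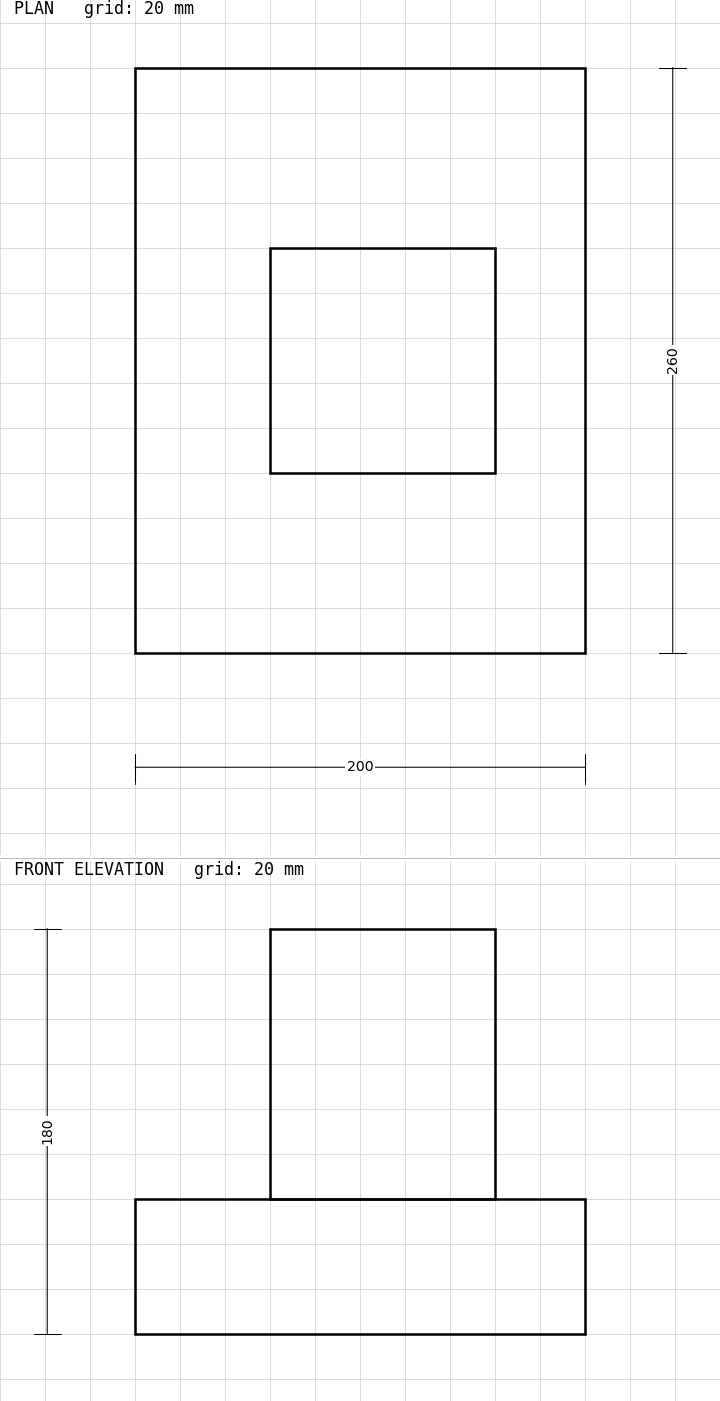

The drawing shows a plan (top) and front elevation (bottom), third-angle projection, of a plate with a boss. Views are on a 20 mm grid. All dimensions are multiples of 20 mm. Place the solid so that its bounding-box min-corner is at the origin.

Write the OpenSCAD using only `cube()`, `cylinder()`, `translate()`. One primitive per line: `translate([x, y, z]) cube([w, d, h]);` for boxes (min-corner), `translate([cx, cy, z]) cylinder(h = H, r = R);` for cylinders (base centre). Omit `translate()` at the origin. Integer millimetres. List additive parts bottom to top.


cube([200, 260, 60]);
translate([60, 80, 60]) cube([100, 100, 120]);
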